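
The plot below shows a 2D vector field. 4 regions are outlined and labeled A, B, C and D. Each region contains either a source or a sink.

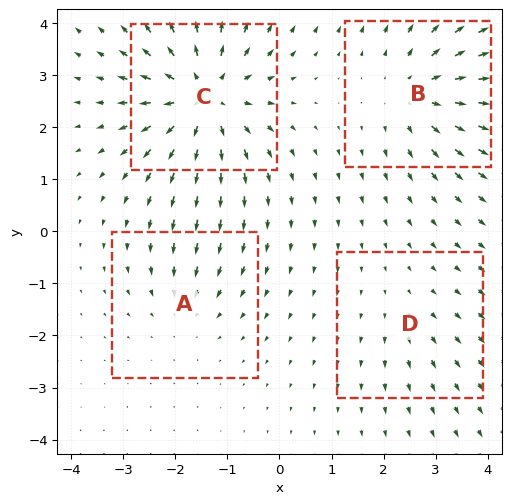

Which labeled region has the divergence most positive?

Divergence at each region's feature centre — A: about -3, B: about +5, C: about +7, D: about +2. Region C is most positive.

C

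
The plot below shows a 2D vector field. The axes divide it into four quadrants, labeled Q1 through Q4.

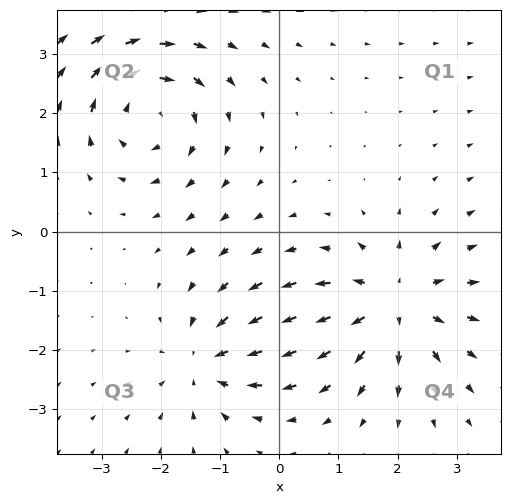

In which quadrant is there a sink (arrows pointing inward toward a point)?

Q3

The sink sits at approximately (-1.2, -2.2), which lies in quadrant Q3. The divergence there is about -5, negative as expected for a sink.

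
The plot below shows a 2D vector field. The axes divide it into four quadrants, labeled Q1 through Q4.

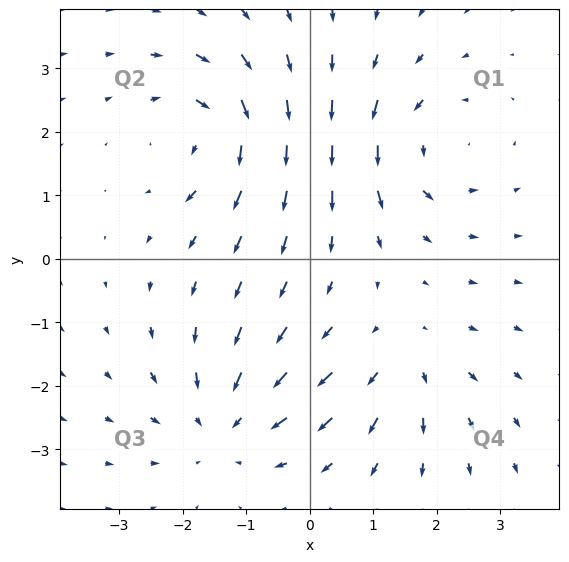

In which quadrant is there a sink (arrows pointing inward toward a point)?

The sink sits at approximately (-1.3, -2.6), which lies in quadrant Q3. The divergence there is about -4, negative as expected for a sink.

Q3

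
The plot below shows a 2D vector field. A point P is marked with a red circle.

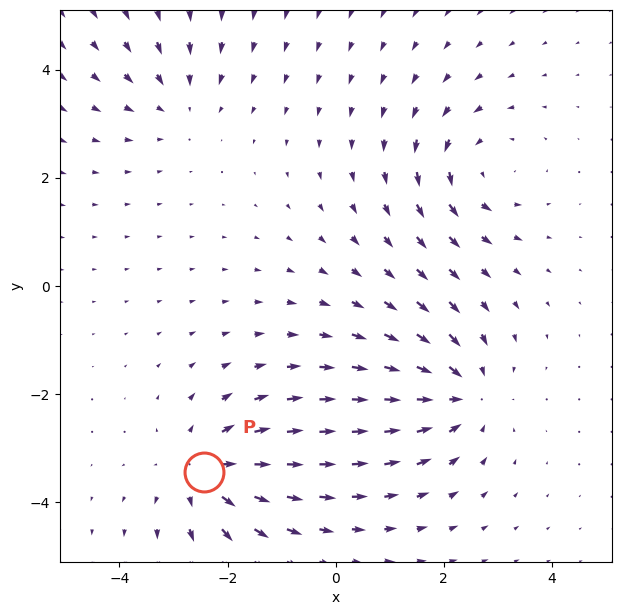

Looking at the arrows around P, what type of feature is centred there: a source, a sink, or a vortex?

At P (-2.4, -3.4) the arrows spread outward. Divergence about +4, curl ≈0 — positive divergence with near-zero curl is a source.

source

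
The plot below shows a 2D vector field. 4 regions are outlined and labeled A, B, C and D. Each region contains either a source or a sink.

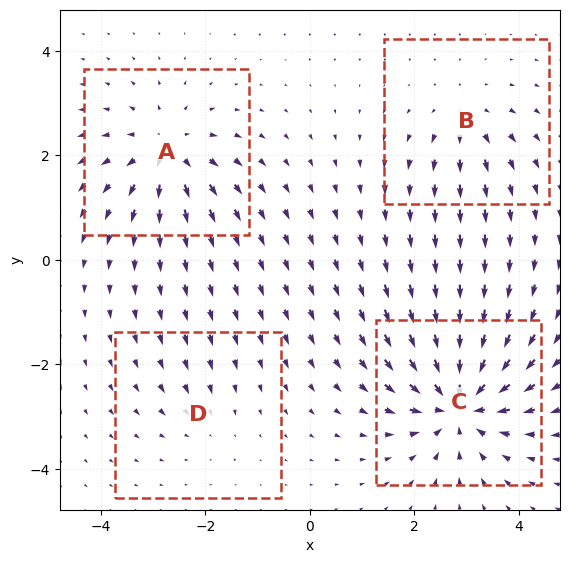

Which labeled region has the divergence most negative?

C

Divergence at each region's feature centre — A: about +6, B: about +4, C: about -9, D: about -2. Region C is most negative.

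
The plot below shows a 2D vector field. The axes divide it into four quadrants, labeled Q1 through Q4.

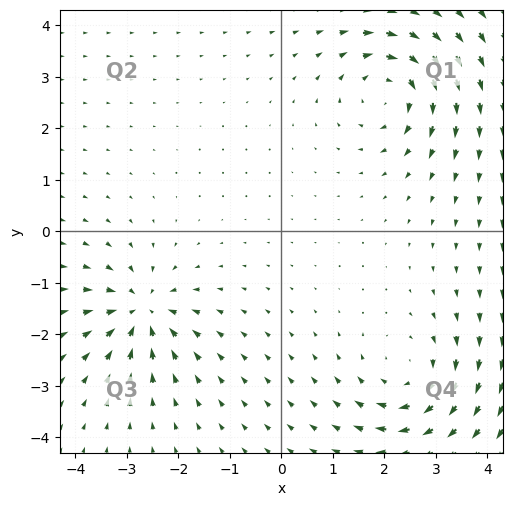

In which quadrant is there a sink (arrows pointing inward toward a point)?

Q3

The sink sits at approximately (-2.7, -1.6), which lies in quadrant Q3. The divergence there is about -7, negative as expected for a sink.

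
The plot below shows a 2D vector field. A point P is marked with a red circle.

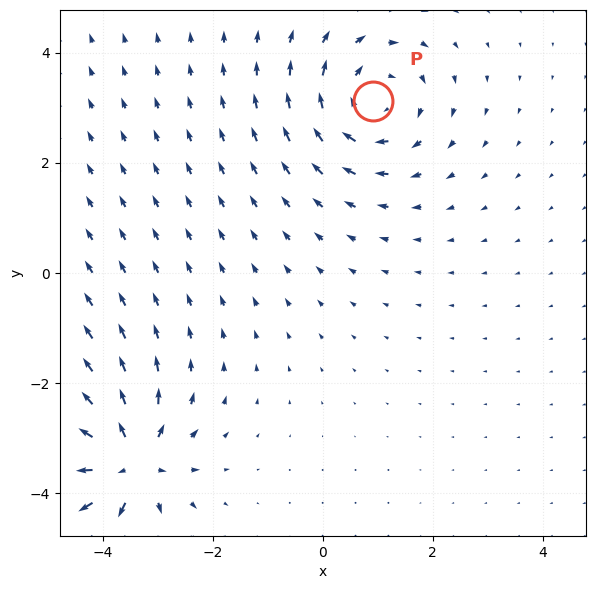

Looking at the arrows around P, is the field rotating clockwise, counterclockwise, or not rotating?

Near P at (0.9, 3.1) the arrows circulate clockwise. The curl (z-component) there is about -5; negative curl means clockwise rotation.

clockwise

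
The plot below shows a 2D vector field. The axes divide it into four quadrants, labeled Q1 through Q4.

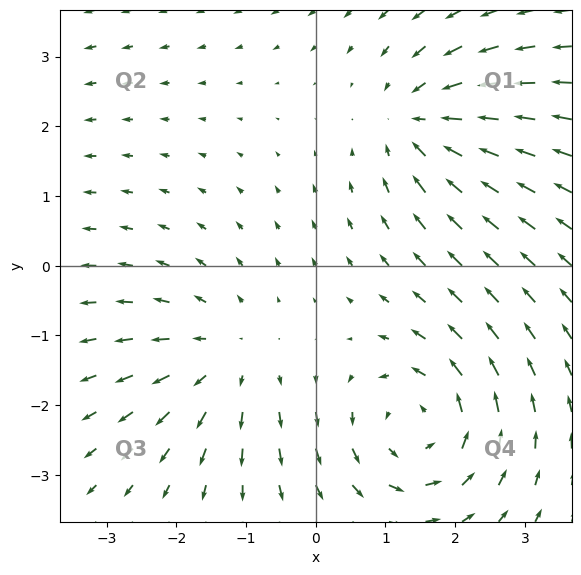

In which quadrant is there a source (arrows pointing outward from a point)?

Q3

The source sits at approximately (-1.3, -1.3), which lies in quadrant Q3. The divergence there is about +2, positive as expected for a source.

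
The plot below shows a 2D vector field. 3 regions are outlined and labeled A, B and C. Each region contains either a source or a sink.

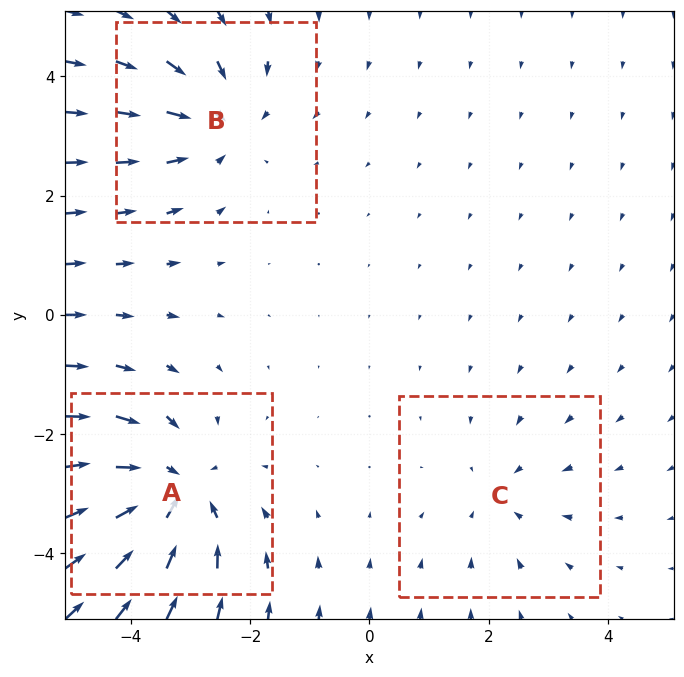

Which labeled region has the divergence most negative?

Divergence at each region's feature centre — A: about -4, B: about -3, C: about -2. Region A is most negative.

A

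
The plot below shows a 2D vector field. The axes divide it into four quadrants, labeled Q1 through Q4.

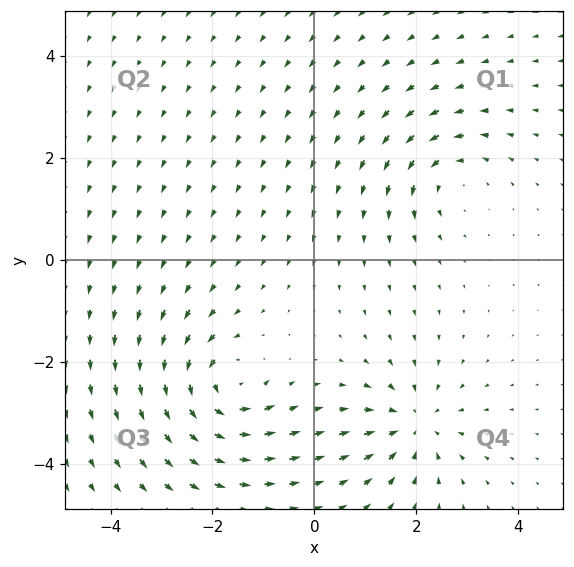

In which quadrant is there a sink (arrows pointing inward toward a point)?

Q4

The sink sits at approximately (2.0, -3.2), which lies in quadrant Q4. The divergence there is about -5, negative as expected for a sink.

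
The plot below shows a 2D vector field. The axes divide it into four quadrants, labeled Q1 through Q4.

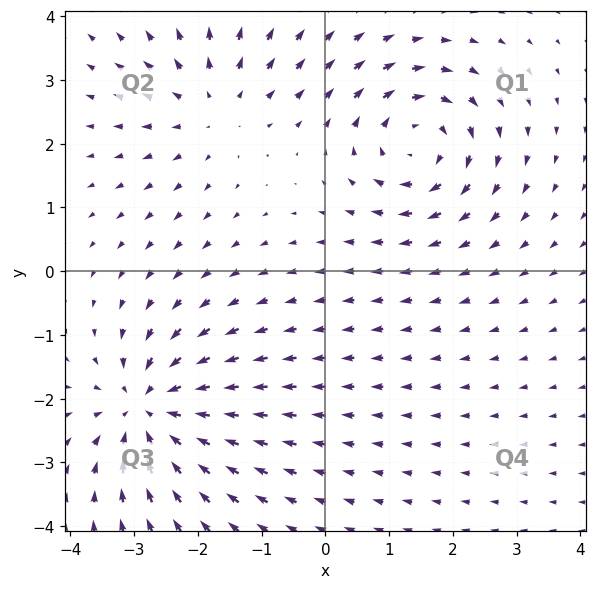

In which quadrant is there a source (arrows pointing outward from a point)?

The source sits at approximately (-1.7, 2.6), which lies in quadrant Q2. The divergence there is about +3, positive as expected for a source.

Q2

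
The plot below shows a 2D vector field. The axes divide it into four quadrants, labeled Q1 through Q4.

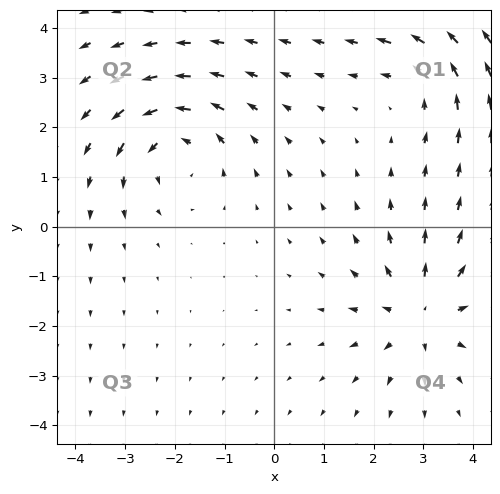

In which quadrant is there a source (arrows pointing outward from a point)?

The source sits at approximately (3.0, -1.8), which lies in quadrant Q4. The divergence there is about +4, positive as expected for a source.

Q4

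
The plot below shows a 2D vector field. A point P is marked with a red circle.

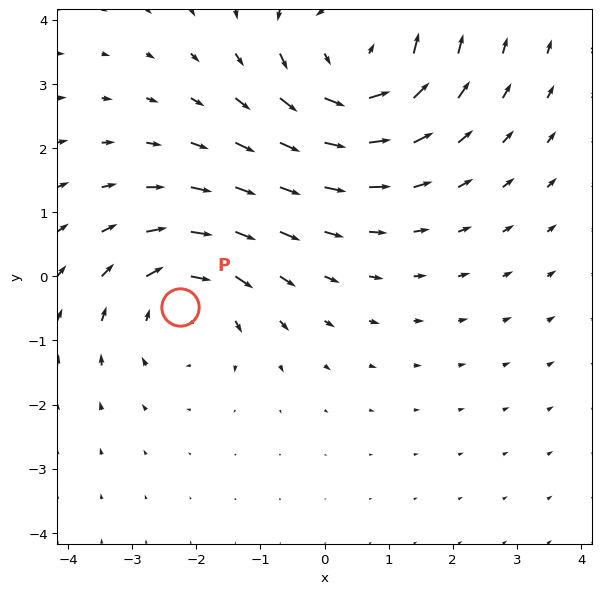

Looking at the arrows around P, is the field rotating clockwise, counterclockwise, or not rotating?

clockwise

Near P at (-2.3, -0.5) the arrows circulate clockwise. The curl (z-component) there is about -3; negative curl means clockwise rotation.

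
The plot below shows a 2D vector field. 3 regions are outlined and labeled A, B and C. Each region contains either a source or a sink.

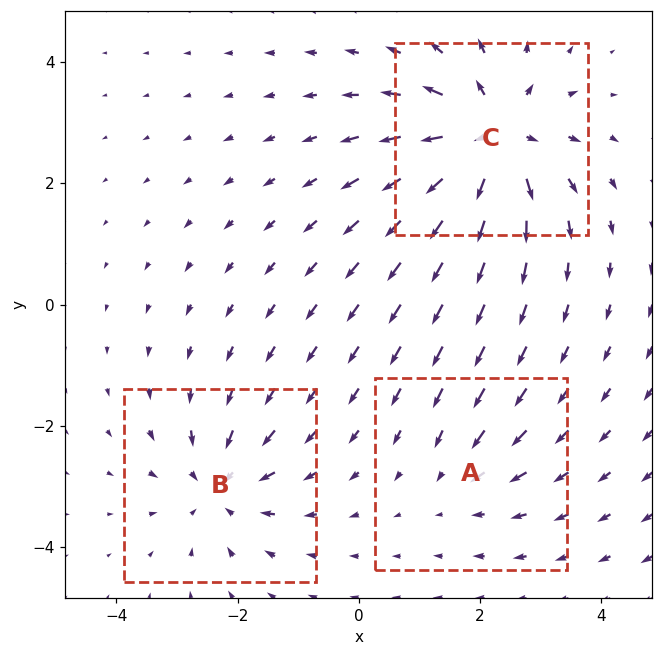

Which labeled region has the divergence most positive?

C

Divergence at each region's feature centre — A: about -2, B: about -4, C: about +6. Region C is most positive.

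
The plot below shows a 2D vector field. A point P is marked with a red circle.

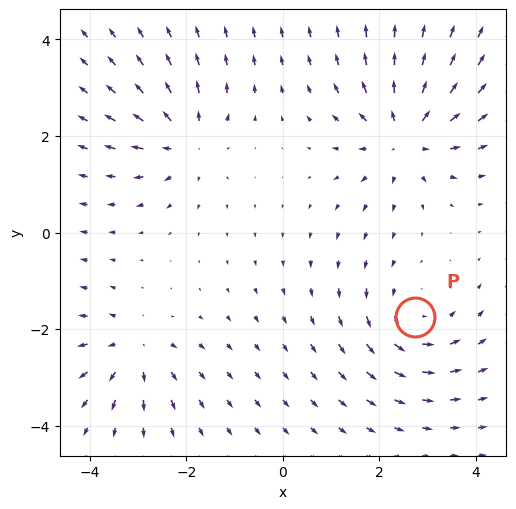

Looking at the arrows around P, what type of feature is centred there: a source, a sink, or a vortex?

vortex

At P (2.7, -1.8) the arrows circulate counterclockwise. Divergence ≈0, curl about +4 — near-zero divergence with nonzero curl is a vortex.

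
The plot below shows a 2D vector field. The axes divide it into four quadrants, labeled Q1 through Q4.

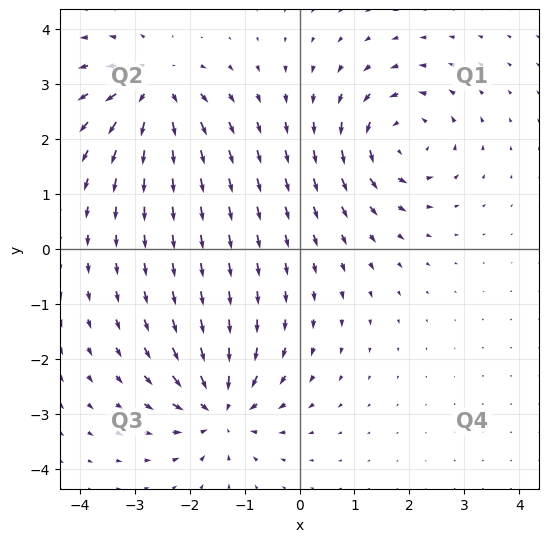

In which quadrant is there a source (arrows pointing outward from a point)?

The source sits at approximately (-2.6, 2.9), which lies in quadrant Q2. The divergence there is about +6, positive as expected for a source.

Q2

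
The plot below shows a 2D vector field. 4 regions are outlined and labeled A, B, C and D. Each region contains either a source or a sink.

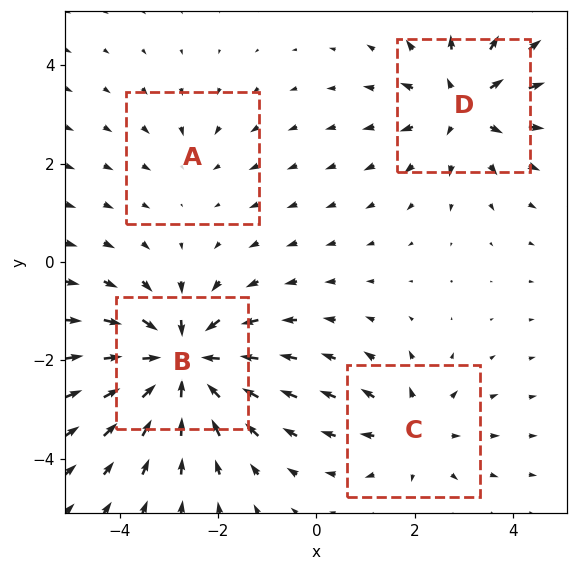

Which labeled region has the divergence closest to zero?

Divergence at each region's feature centre — A: about -2, B: about -7, C: about +3, D: about +5. Region A is closest to zero.

A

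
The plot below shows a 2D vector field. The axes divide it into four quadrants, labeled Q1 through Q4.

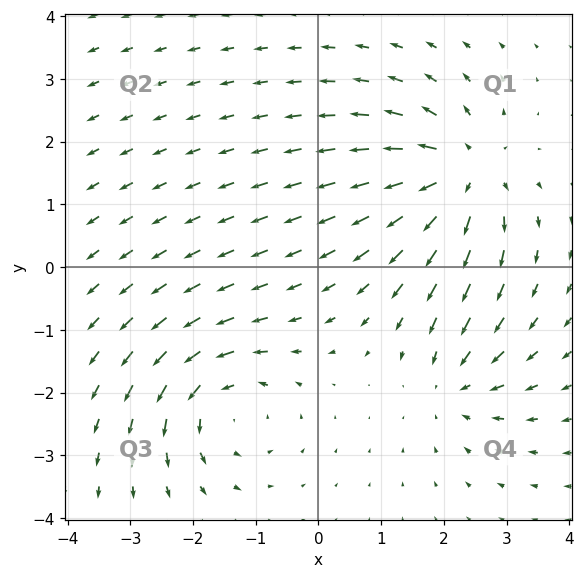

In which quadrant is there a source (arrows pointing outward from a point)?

Q1

The source sits at approximately (2.3, 1.5), which lies in quadrant Q1. The divergence there is about +5, positive as expected for a source.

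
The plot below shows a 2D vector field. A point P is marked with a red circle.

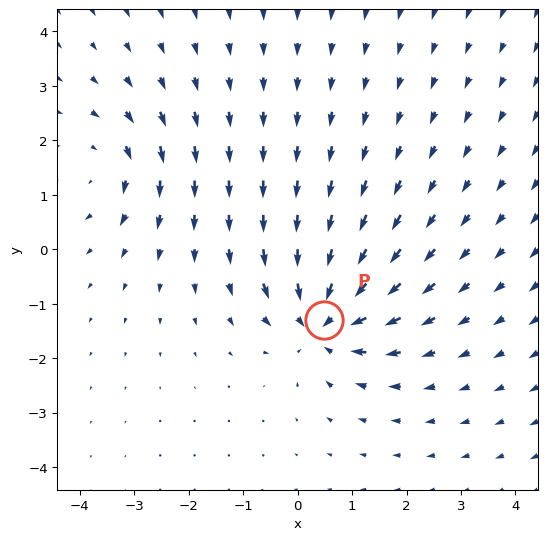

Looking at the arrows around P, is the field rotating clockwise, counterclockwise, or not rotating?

not rotating

Near P at (0.5, -1.3) the arrows show no circulation. The curl there is ≈0.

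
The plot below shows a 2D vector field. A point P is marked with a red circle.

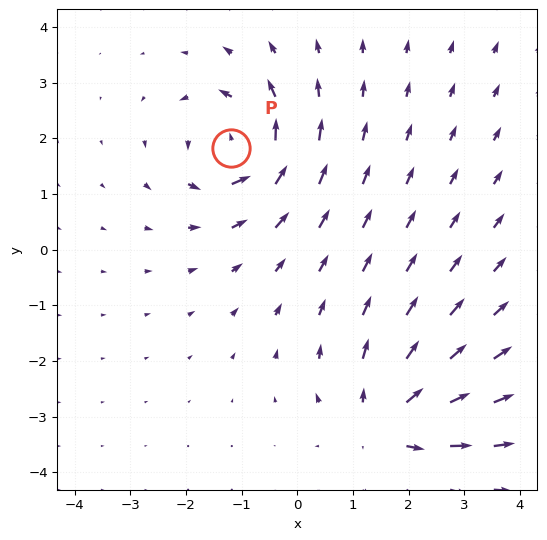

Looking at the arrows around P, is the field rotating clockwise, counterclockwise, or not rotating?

Near P at (-1.2, 1.8) the arrows circulate counterclockwise. The curl (z-component) there is about +6; positive curl means counterclockwise rotation.

counterclockwise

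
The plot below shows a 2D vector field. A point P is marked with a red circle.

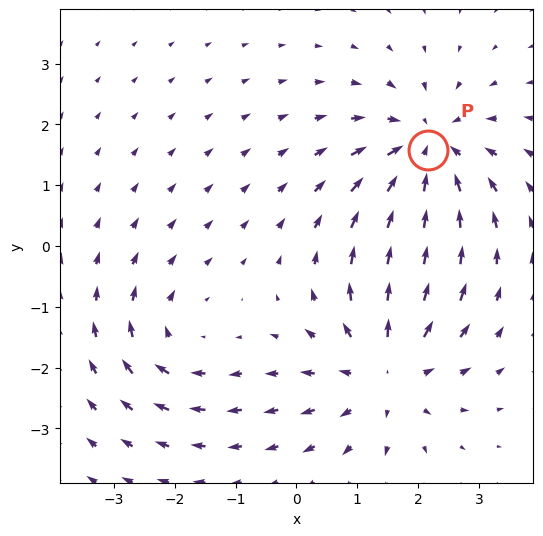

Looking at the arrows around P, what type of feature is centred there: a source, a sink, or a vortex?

sink

At P (2.2, 1.6) the arrows converge inward. Divergence about -5, curl ≈0 — negative divergence with near-zero curl is a sink.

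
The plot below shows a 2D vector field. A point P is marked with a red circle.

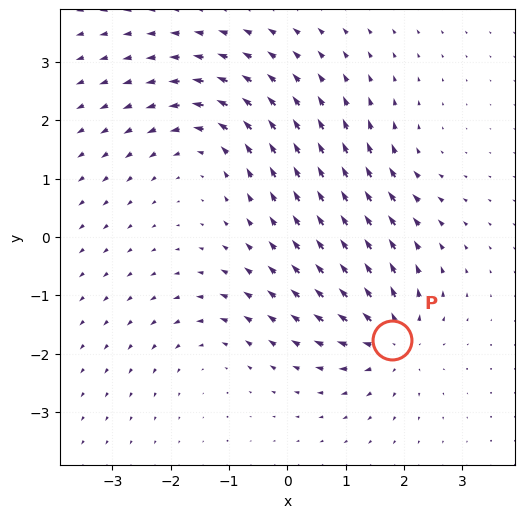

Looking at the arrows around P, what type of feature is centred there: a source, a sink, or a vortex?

source

At P (1.8, -1.8) the arrows spread outward. Divergence about +6, curl ≈0 — positive divergence with near-zero curl is a source.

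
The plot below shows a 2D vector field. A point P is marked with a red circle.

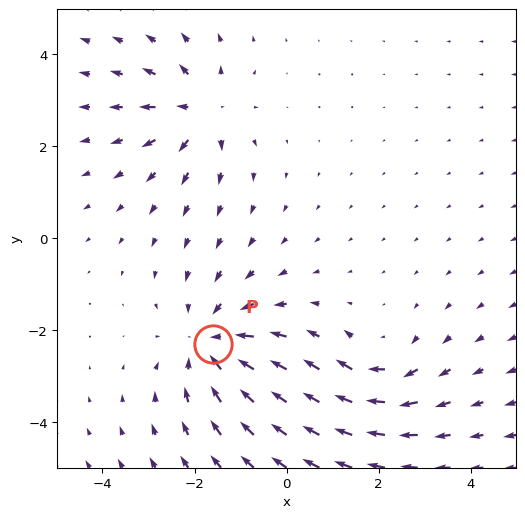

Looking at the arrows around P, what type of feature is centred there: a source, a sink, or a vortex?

sink

At P (-1.6, -2.3) the arrows converge inward. Divergence about -3, curl ≈0 — negative divergence with near-zero curl is a sink.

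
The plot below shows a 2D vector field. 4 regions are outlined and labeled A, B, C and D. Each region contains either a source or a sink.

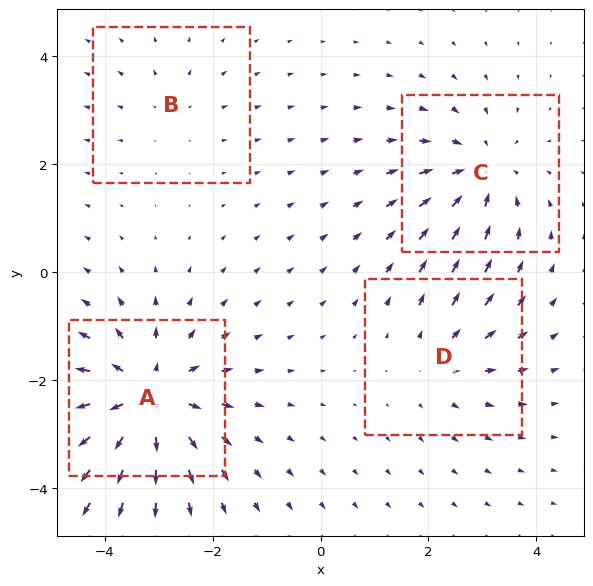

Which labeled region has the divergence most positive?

A

Divergence at each region's feature centre — A: about +6, B: about +2, C: about -4, D: about +3. Region A is most positive.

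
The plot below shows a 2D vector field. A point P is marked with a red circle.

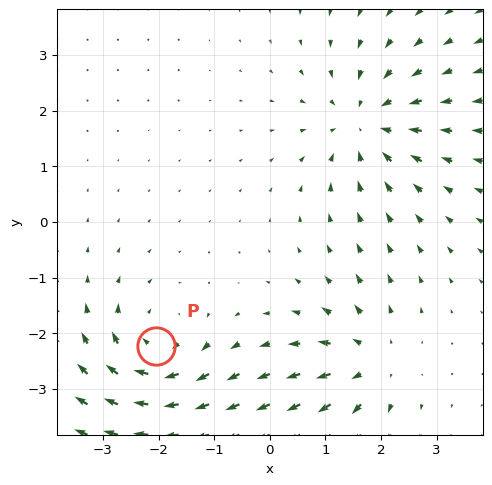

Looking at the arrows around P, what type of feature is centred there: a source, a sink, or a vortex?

At P (-2.0, -2.2) the arrows circulate clockwise. Divergence ≈0, curl about -4 — near-zero divergence with nonzero curl is a vortex.

vortex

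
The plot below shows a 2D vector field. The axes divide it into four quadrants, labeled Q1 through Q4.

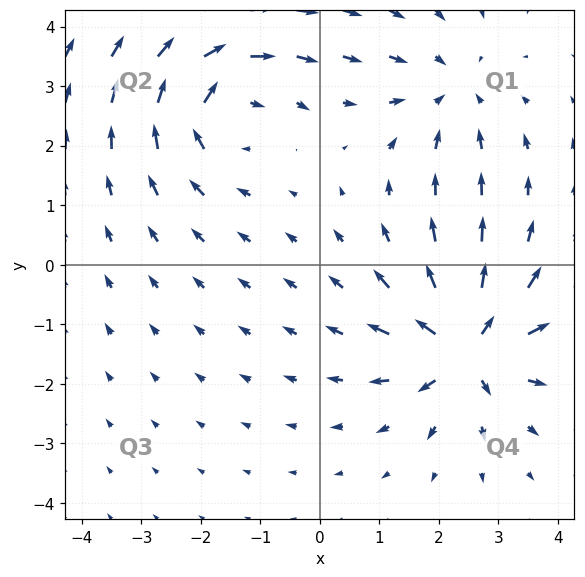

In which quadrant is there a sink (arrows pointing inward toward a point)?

The sink sits at approximately (2.2, 2.9), which lies in quadrant Q1. The divergence there is about -2, negative as expected for a sink.

Q1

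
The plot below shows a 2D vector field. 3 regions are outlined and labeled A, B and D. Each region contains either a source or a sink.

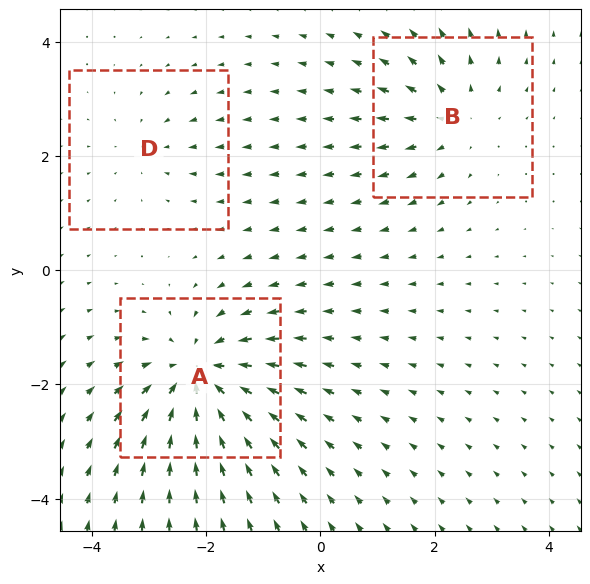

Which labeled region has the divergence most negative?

Divergence at each region's feature centre — A: about -5, B: about +3, D: about -2. Region A is most negative.

A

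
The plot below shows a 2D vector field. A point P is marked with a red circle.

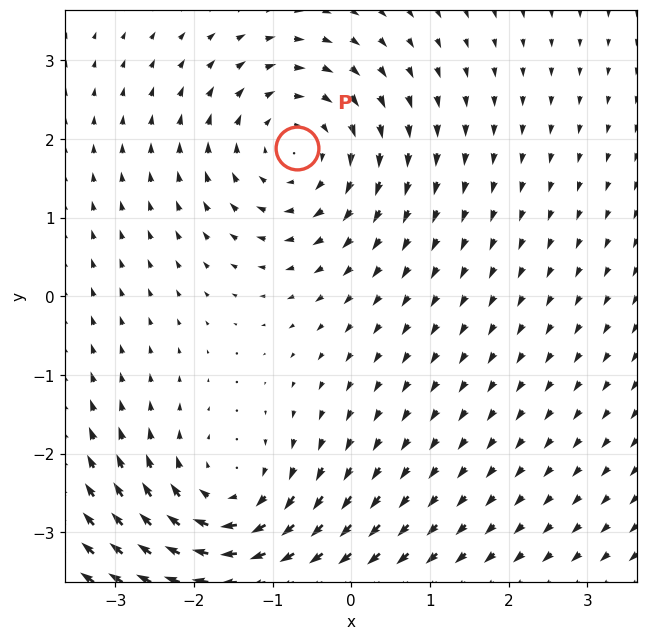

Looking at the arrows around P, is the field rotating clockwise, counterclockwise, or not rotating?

Near P at (-0.7, 1.9) the arrows circulate clockwise. The curl (z-component) there is about -4; negative curl means clockwise rotation.

clockwise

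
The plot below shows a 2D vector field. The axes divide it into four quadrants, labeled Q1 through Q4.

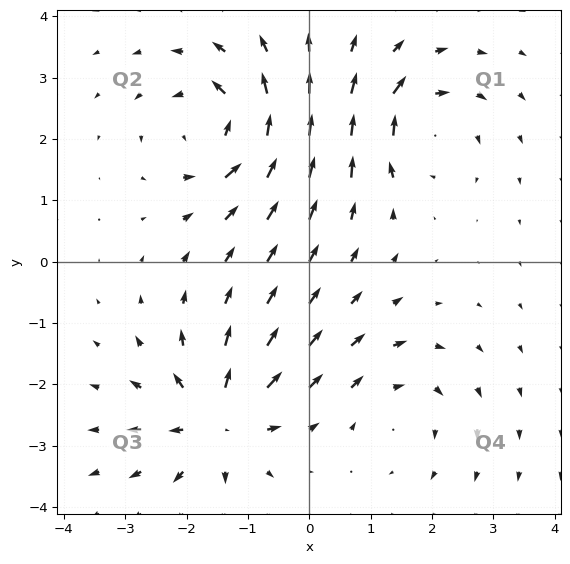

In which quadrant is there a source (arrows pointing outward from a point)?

Q3

The source sits at approximately (-1.5, -2.6), which lies in quadrant Q3. The divergence there is about +5, positive as expected for a source.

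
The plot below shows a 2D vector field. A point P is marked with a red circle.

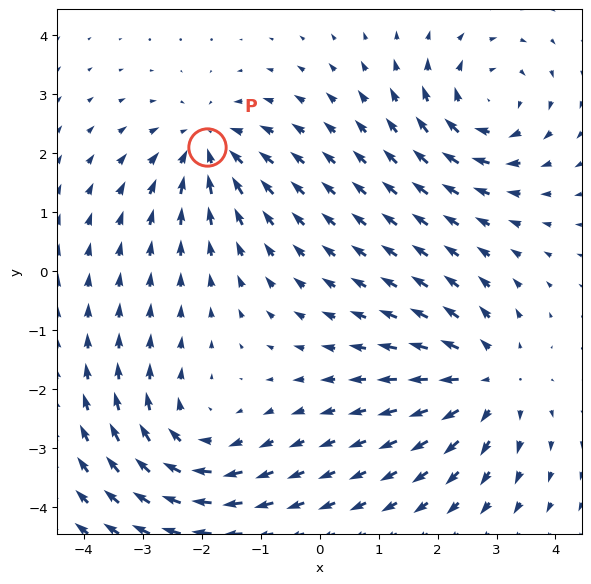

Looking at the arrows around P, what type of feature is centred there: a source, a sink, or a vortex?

sink

At P (-1.9, 2.1) the arrows converge inward. Divergence about -3, curl ≈0 — negative divergence with near-zero curl is a sink.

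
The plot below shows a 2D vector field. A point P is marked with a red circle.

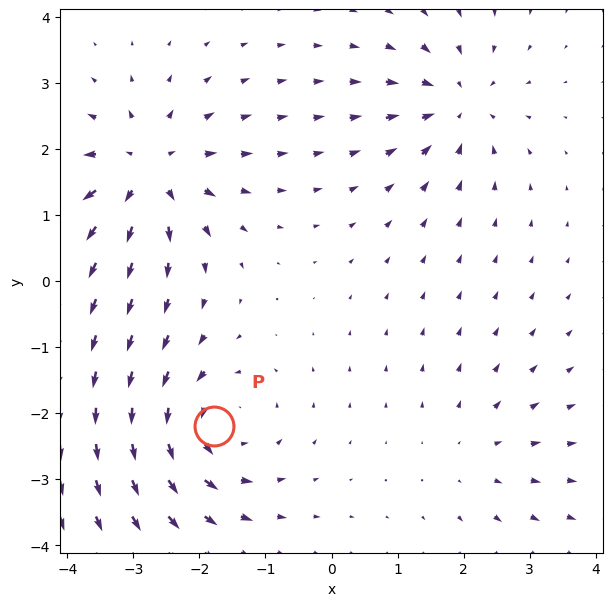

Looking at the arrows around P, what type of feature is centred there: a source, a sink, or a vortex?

vortex

At P (-1.8, -2.2) the arrows circulate counterclockwise. Divergence ≈0, curl about +5 — near-zero divergence with nonzero curl is a vortex.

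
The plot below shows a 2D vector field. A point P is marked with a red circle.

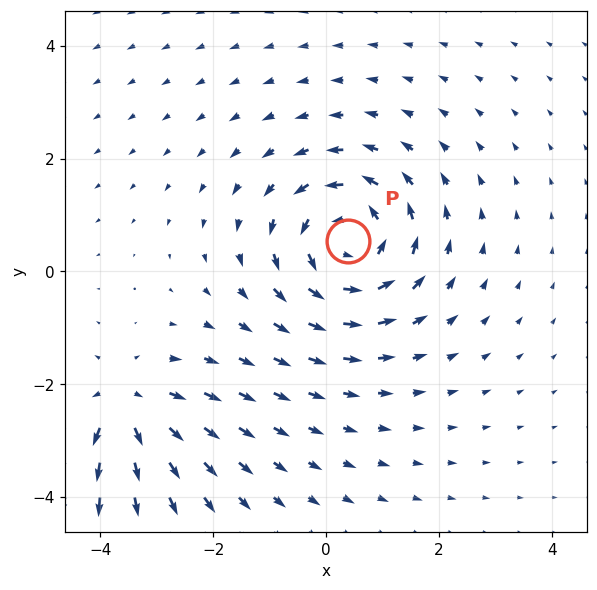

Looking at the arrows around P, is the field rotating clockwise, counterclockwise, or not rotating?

counterclockwise

Near P at (0.4, 0.5) the arrows circulate counterclockwise. The curl (z-component) there is about +4; positive curl means counterclockwise rotation.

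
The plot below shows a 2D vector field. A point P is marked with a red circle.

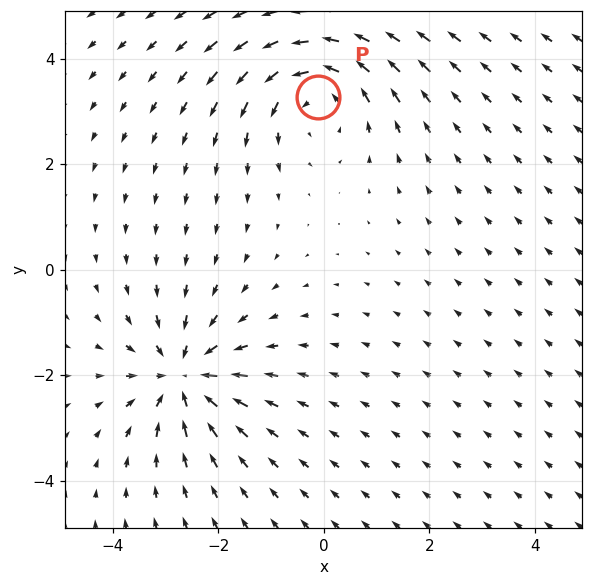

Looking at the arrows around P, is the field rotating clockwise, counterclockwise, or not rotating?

counterclockwise

Near P at (-0.1, 3.3) the arrows circulate counterclockwise. The curl (z-component) there is about +4; positive curl means counterclockwise rotation.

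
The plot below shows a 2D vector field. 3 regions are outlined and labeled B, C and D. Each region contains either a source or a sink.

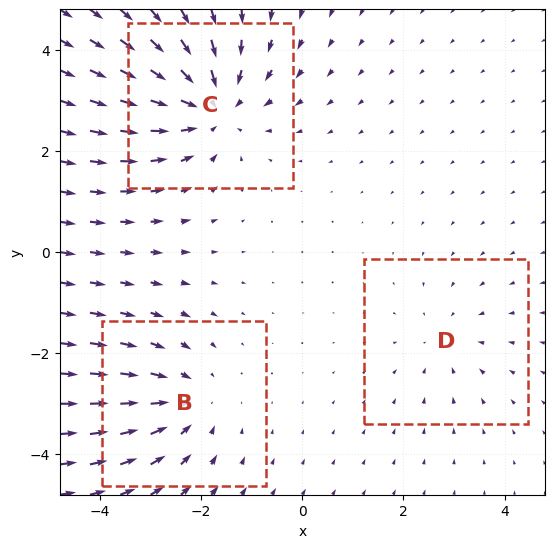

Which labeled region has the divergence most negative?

Divergence at each region's feature centre — B: about -3, C: about -4, D: about -2. Region C is most negative.

C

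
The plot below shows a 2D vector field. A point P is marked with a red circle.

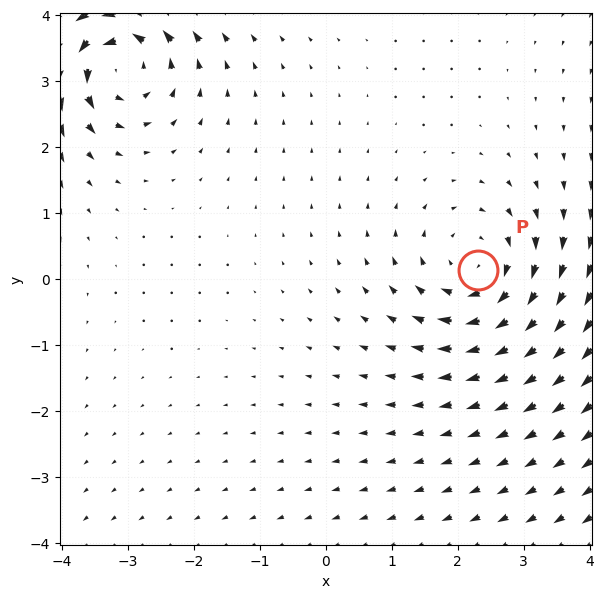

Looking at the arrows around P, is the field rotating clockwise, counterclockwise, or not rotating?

Near P at (2.3, 0.1) the arrows circulate clockwise. The curl (z-component) there is about -3; negative curl means clockwise rotation.

clockwise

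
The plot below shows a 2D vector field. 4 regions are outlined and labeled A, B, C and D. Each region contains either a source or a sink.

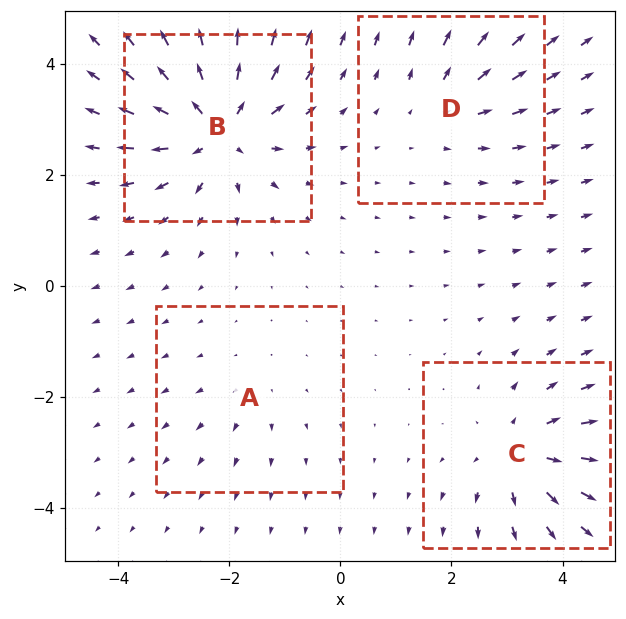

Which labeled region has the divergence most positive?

Divergence at each region's feature centre — A: about +2, B: about +7, C: about +5, D: about +3. Region B is most positive.

B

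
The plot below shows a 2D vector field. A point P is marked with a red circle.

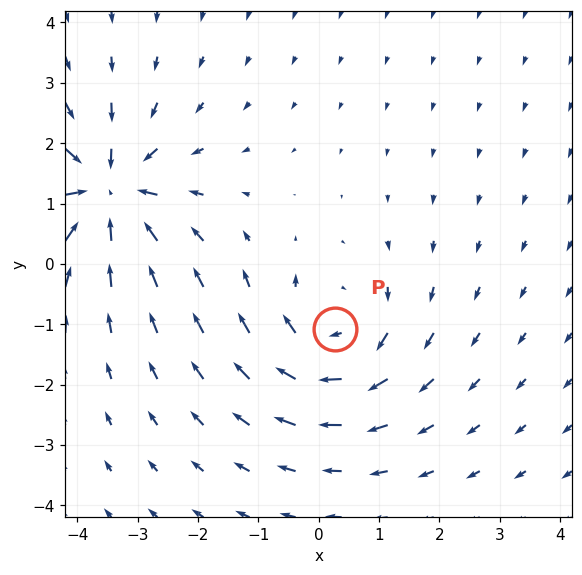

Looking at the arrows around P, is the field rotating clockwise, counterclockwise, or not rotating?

clockwise

Near P at (0.3, -1.1) the arrows circulate clockwise. The curl (z-component) there is about -4; negative curl means clockwise rotation.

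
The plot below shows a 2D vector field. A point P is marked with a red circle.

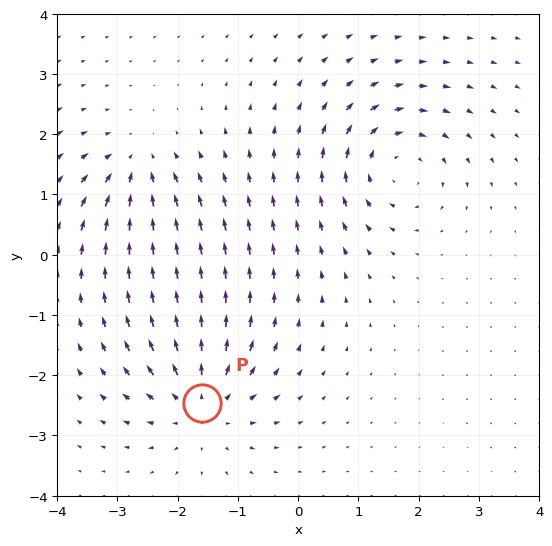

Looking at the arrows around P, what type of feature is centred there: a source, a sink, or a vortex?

source

At P (-1.6, -2.5) the arrows spread outward. Divergence about +5, curl ≈0 — positive divergence with near-zero curl is a source.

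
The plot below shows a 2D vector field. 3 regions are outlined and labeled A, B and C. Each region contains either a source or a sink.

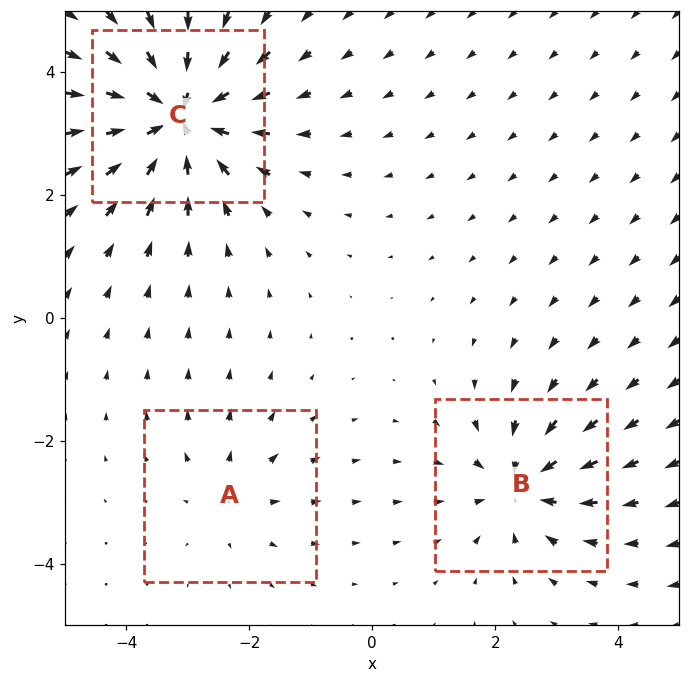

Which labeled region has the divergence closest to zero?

A

Divergence at each region's feature centre — A: about +2, B: about -4, C: about -6. Region A is closest to zero.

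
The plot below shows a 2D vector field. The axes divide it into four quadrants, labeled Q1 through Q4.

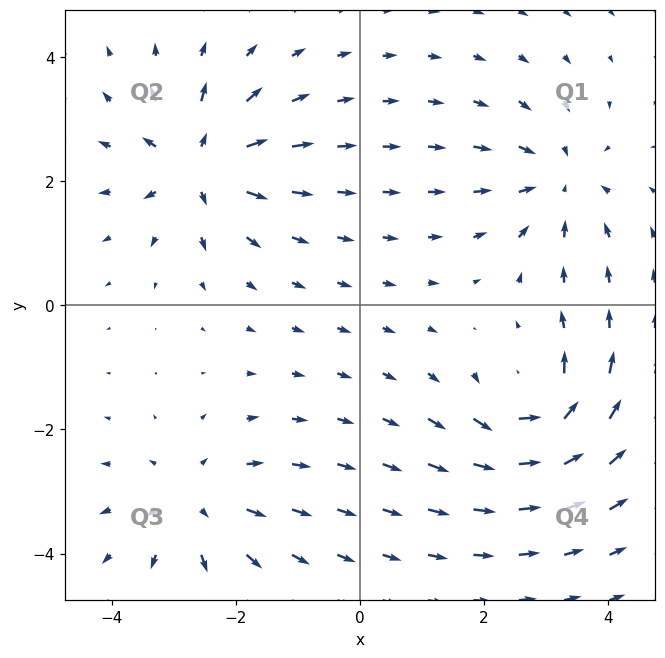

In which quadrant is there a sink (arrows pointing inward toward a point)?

The sink sits at approximately (3.2, 2.0), which lies in quadrant Q1. The divergence there is about -4, negative as expected for a sink.

Q1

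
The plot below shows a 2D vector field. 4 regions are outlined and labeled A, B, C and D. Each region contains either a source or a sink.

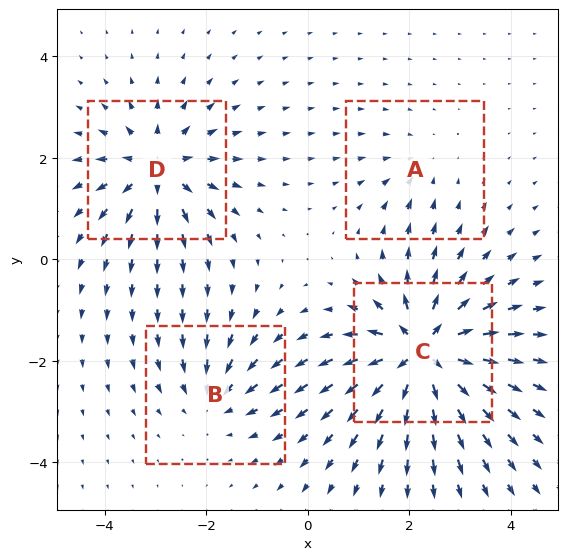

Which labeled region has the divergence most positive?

C

Divergence at each region's feature centre — A: about -2, B: about -4, C: about +9, D: about +6. Region C is most positive.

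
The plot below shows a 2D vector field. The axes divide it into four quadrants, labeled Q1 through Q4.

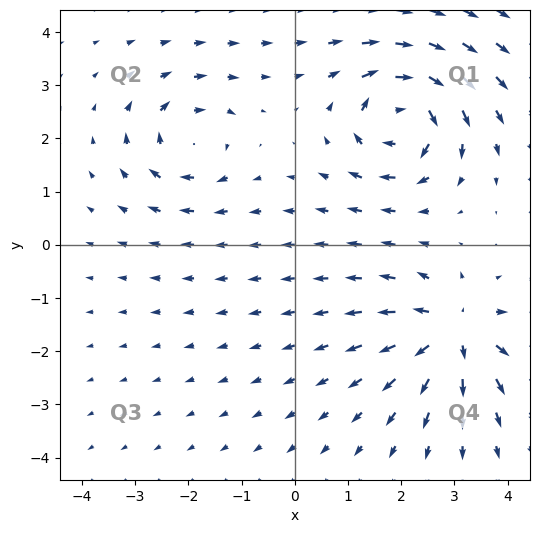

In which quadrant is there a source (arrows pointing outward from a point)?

The source sits at approximately (3.0, -1.6), which lies in quadrant Q4. The divergence there is about +5, positive as expected for a source.

Q4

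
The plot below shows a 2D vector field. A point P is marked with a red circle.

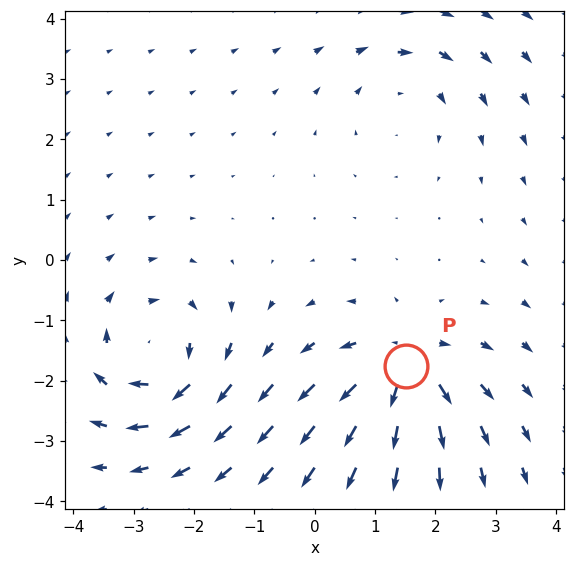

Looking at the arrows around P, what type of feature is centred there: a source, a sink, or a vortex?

At P (1.5, -1.8) the arrows spread outward. Divergence about +5, curl ≈0 — positive divergence with near-zero curl is a source.

source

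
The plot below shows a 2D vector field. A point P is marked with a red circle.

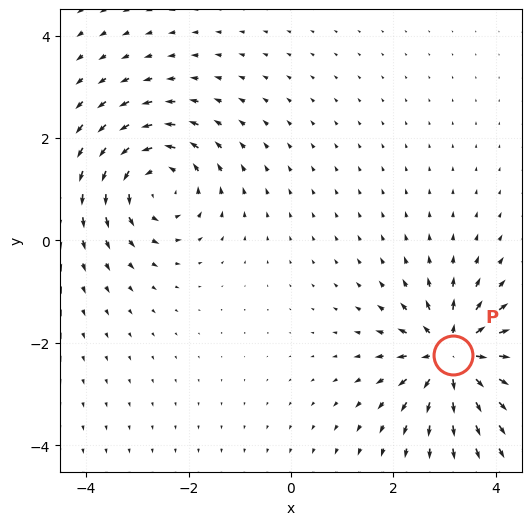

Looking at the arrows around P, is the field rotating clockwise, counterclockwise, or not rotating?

Near P at (3.2, -2.2) the arrows show no circulation. The curl there is ≈0.

not rotating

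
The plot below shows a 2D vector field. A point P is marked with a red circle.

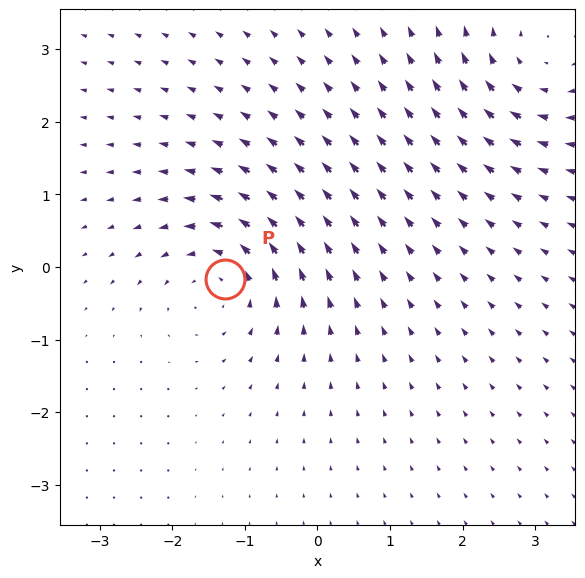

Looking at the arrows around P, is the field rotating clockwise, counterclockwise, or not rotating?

Near P at (-1.3, -0.2) the arrows circulate counterclockwise. The curl (z-component) there is about +5; positive curl means counterclockwise rotation.

counterclockwise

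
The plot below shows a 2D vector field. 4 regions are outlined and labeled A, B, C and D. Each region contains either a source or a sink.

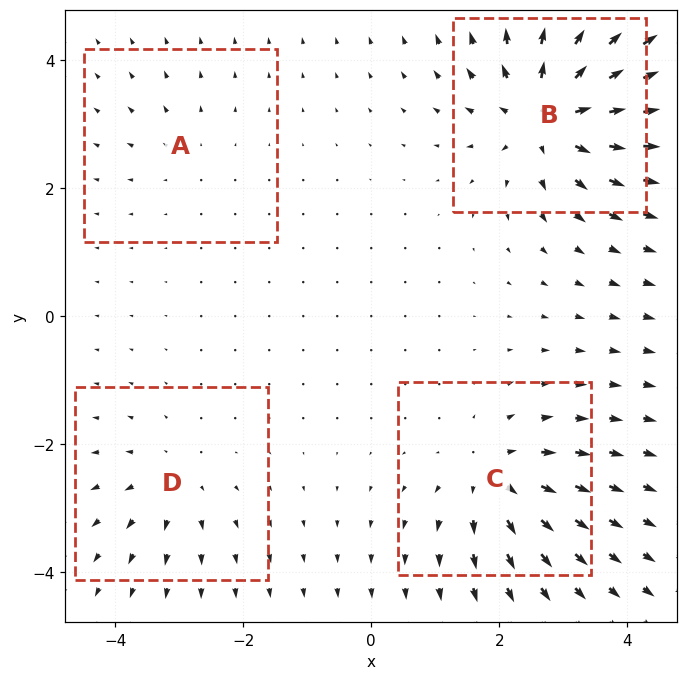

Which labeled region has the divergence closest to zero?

A

Divergence at each region's feature centre — A: about +2, B: about +8, C: about +6, D: about +4. Region A is closest to zero.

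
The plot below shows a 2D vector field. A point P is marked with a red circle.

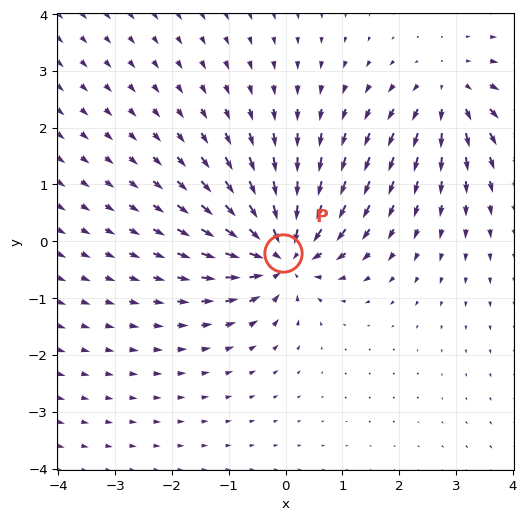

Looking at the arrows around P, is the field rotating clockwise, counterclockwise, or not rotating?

not rotating

Near P at (-0.0, -0.2) the arrows show no circulation. The curl there is ≈0.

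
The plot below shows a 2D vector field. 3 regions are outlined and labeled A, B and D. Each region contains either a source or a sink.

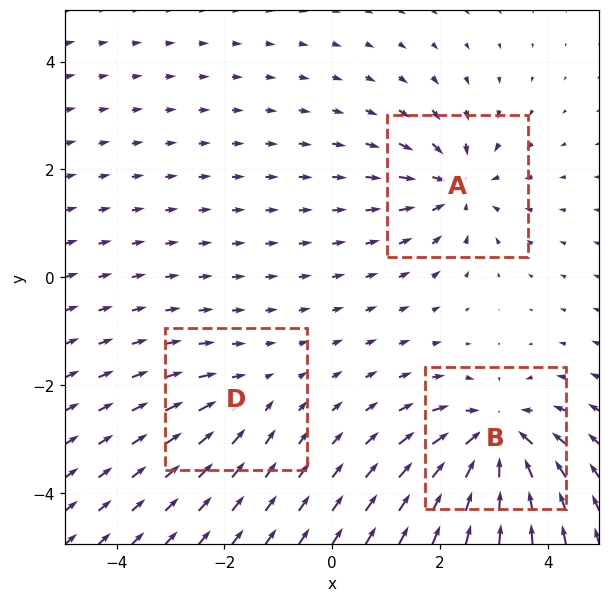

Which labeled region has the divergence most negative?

Divergence at each region's feature centre — A: about -4, B: about -5, D: about -2. Region B is most negative.

B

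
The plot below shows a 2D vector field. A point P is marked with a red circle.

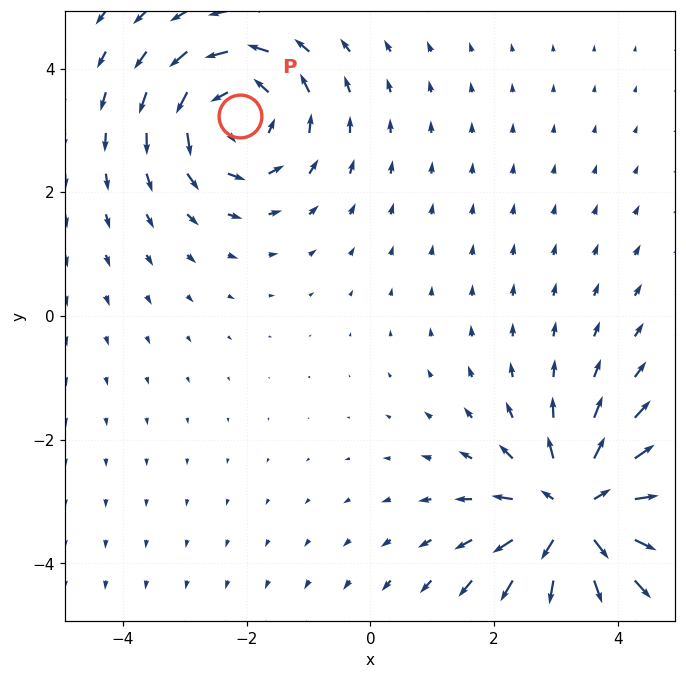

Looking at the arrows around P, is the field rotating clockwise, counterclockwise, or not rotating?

Near P at (-2.1, 3.2) the arrows circulate counterclockwise. The curl (z-component) there is about +4; positive curl means counterclockwise rotation.

counterclockwise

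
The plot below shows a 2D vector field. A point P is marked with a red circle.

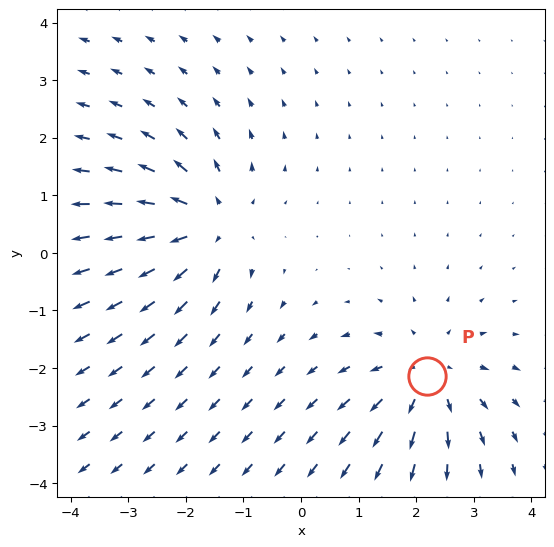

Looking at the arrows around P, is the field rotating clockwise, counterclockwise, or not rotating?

not rotating

Near P at (2.2, -2.1) the arrows show no circulation. The curl there is ≈0.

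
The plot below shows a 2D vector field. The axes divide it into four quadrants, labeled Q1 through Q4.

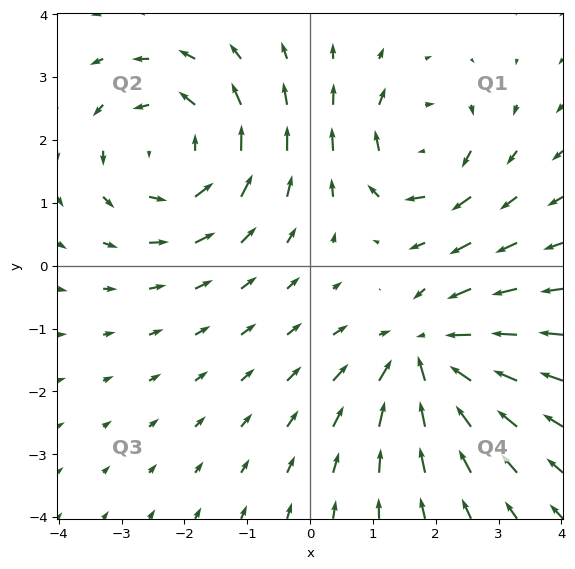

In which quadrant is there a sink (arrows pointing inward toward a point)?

Q4

The sink sits at approximately (1.8, -1.4), which lies in quadrant Q4. The divergence there is about -4, negative as expected for a sink.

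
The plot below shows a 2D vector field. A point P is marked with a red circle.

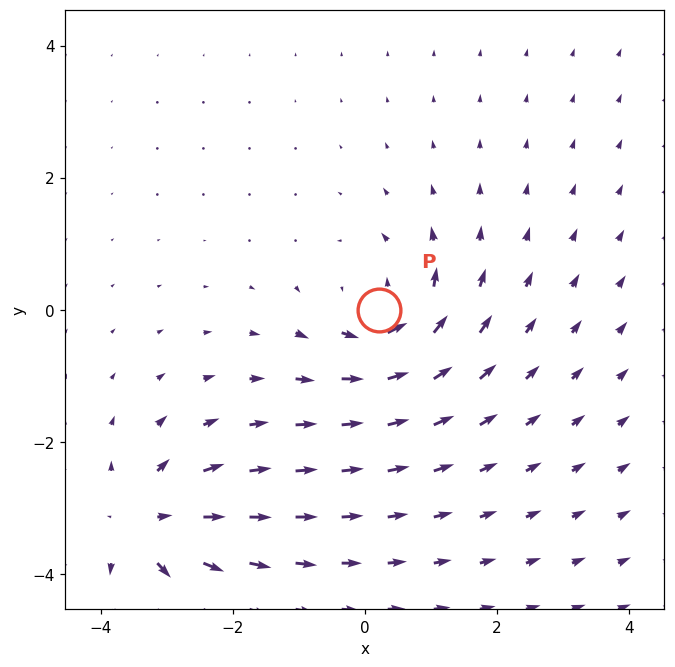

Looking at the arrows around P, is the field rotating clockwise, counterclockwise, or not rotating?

counterclockwise

Near P at (0.2, 0.0) the arrows circulate counterclockwise. The curl (z-component) there is about +5; positive curl means counterclockwise rotation.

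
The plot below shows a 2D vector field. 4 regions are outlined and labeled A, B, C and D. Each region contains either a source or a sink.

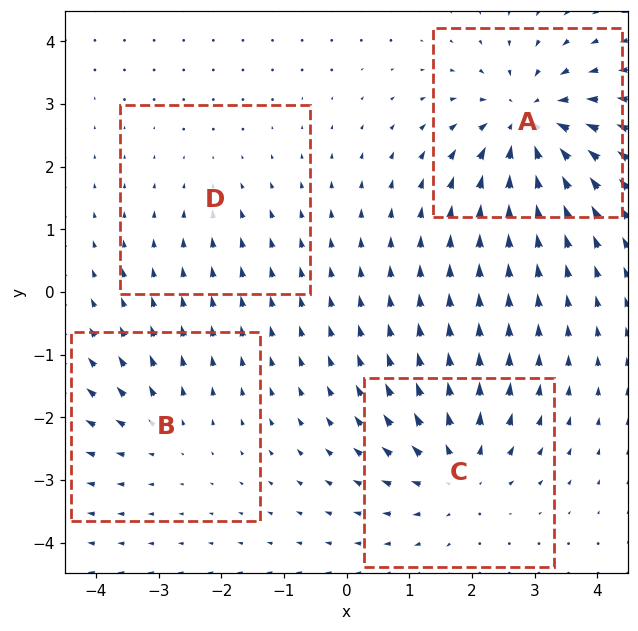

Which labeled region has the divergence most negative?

A

Divergence at each region's feature centre — A: about -7, B: about +3, C: about +6, D: about -2. Region A is most negative.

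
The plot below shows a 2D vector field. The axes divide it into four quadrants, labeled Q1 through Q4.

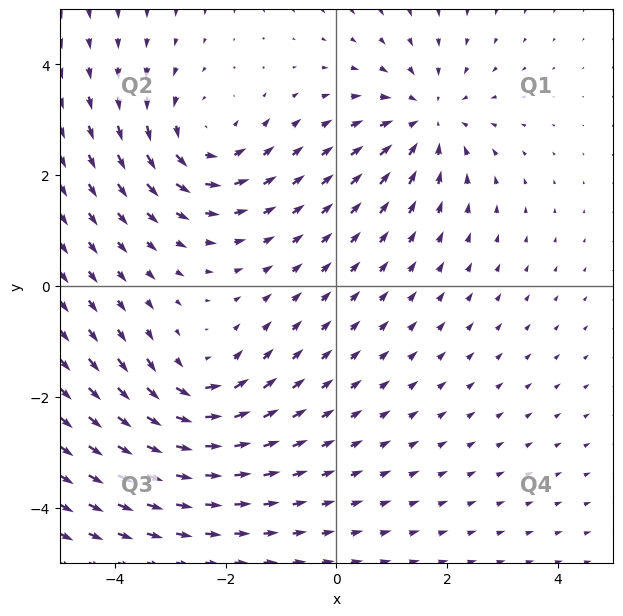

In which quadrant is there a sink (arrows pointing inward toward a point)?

The sink sits at approximately (1.6, 3.0), which lies in quadrant Q1. The divergence there is about -3, negative as expected for a sink.

Q1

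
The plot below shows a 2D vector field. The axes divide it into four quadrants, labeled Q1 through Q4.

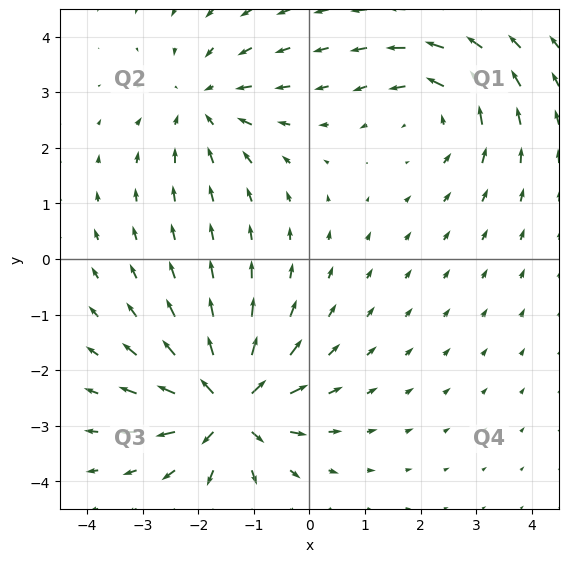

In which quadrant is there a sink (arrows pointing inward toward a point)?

The sink sits at approximately (-1.9, 2.8), which lies in quadrant Q2. The divergence there is about -3, negative as expected for a sink.

Q2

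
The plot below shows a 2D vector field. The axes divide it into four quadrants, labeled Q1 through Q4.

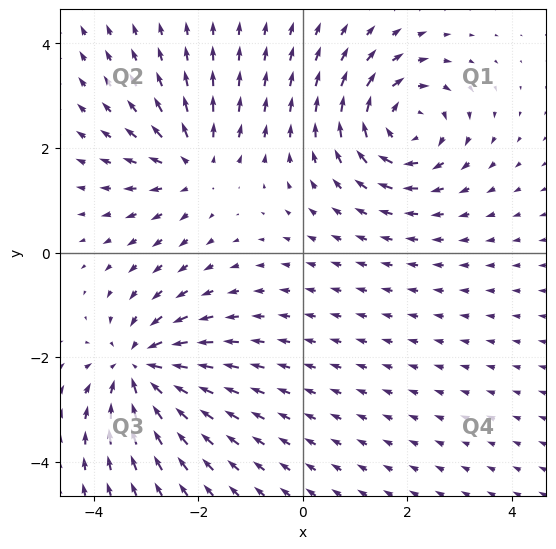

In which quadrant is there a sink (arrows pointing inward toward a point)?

Q3

The sink sits at approximately (-3.1, -2.2), which lies in quadrant Q3. The divergence there is about -5, negative as expected for a sink.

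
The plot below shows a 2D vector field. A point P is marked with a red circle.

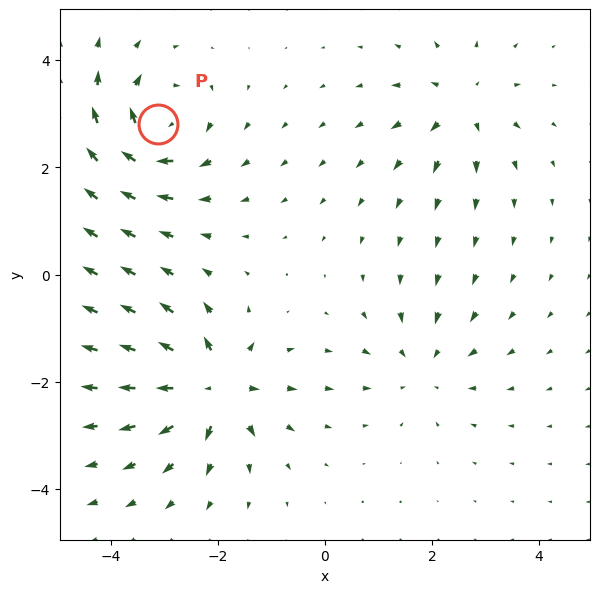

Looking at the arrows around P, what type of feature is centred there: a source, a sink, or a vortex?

At P (-3.1, 2.8) the arrows circulate clockwise. Divergence ≈0, curl about -6 — near-zero divergence with nonzero curl is a vortex.

vortex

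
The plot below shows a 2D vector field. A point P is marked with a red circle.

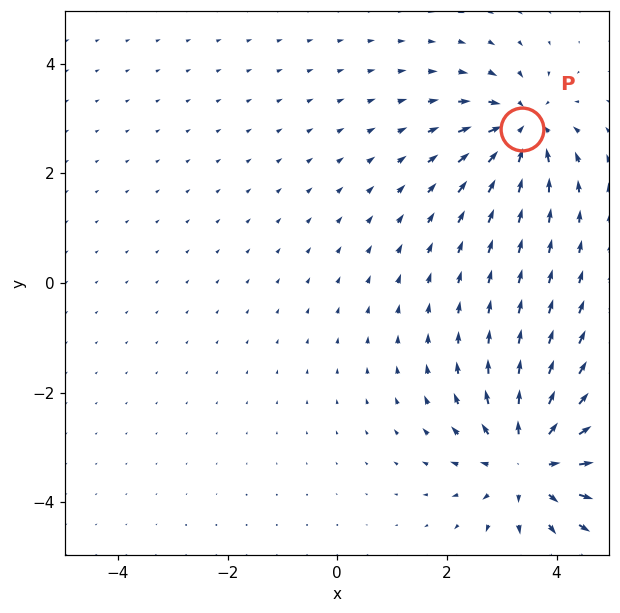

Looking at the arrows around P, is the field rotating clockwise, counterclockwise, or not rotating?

Near P at (3.4, 2.8) the arrows show no circulation. The curl there is ≈0.

not rotating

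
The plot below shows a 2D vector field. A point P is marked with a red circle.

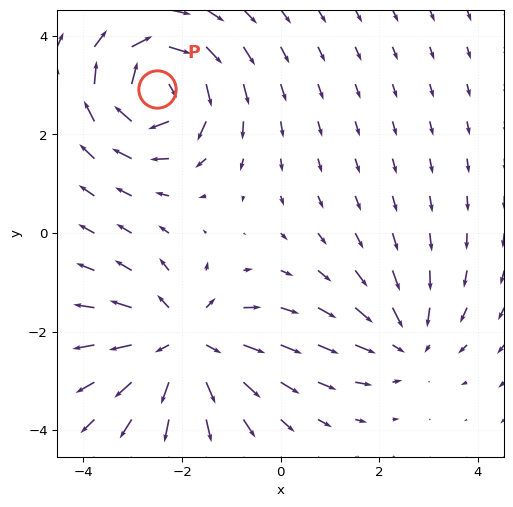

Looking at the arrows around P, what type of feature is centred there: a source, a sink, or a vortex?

At P (-2.5, 2.9) the arrows circulate clockwise. Divergence ≈0, curl about -6 — near-zero divergence with nonzero curl is a vortex.

vortex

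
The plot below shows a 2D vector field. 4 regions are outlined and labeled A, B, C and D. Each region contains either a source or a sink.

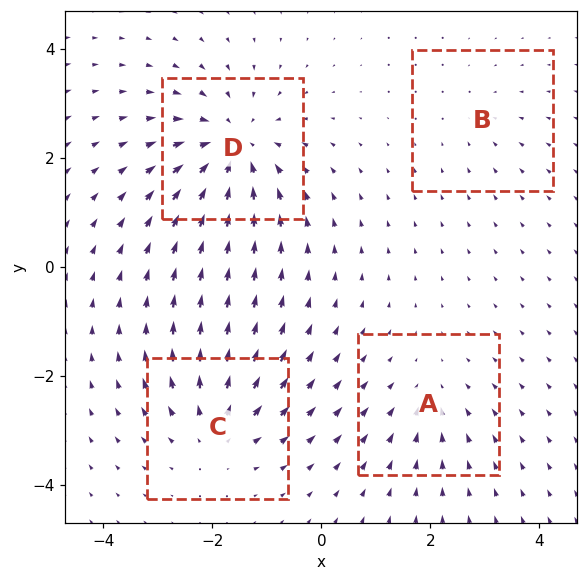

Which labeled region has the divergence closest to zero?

Divergence at each region's feature centre — A: about -3, B: about -2, C: about +5, D: about -7. Region B is closest to zero.

B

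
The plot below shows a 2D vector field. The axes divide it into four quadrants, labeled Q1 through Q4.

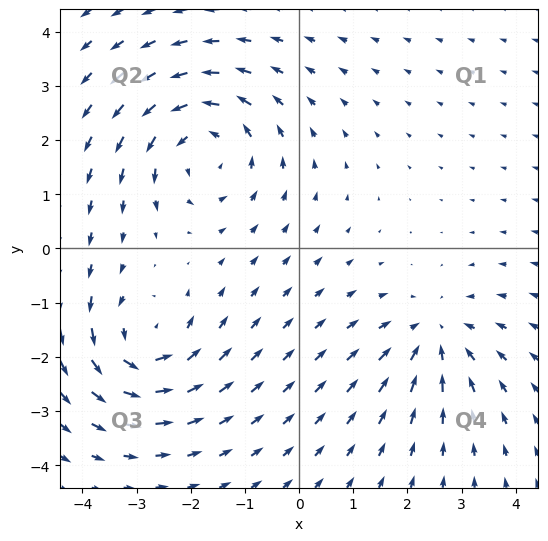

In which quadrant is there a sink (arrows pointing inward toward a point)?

Q4

The sink sits at approximately (2.5, -1.6), which lies in quadrant Q4. The divergence there is about -4, negative as expected for a sink.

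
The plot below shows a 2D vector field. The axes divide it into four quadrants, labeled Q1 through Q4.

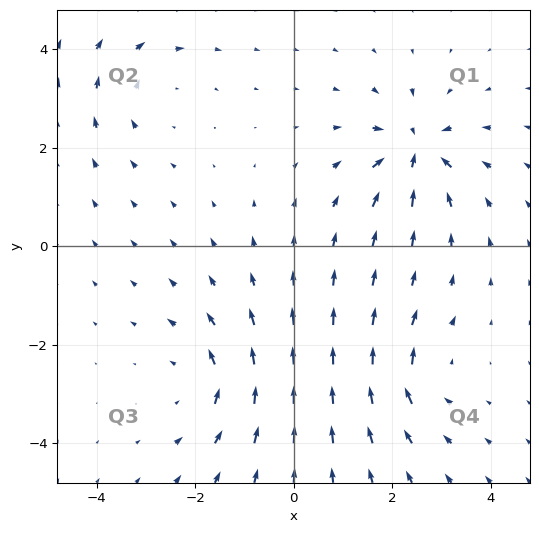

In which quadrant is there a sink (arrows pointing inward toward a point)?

The sink sits at approximately (2.5, 1.9), which lies in quadrant Q1. The divergence there is about -6, negative as expected for a sink.

Q1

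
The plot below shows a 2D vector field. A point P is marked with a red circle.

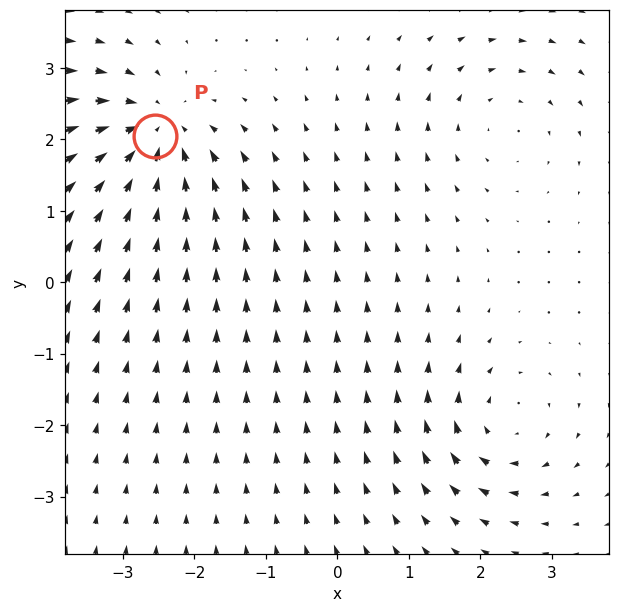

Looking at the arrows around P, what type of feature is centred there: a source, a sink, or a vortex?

sink

At P (-2.6, 2.0) the arrows converge inward. Divergence about -6, curl ≈0 — negative divergence with near-zero curl is a sink.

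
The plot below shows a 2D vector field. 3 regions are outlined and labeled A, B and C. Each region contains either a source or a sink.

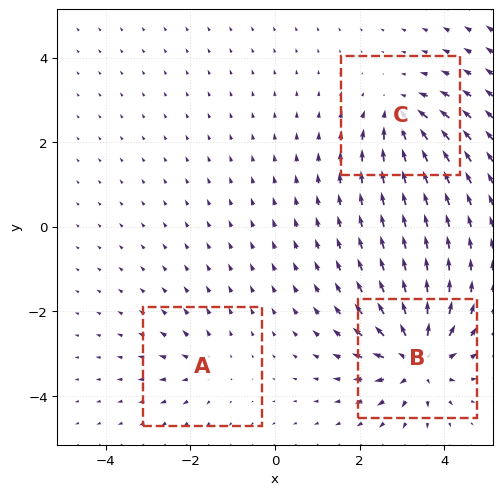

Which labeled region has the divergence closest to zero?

Divergence at each region's feature centre — A: about +3, B: about +6, C: about -4. Region A is closest to zero.

A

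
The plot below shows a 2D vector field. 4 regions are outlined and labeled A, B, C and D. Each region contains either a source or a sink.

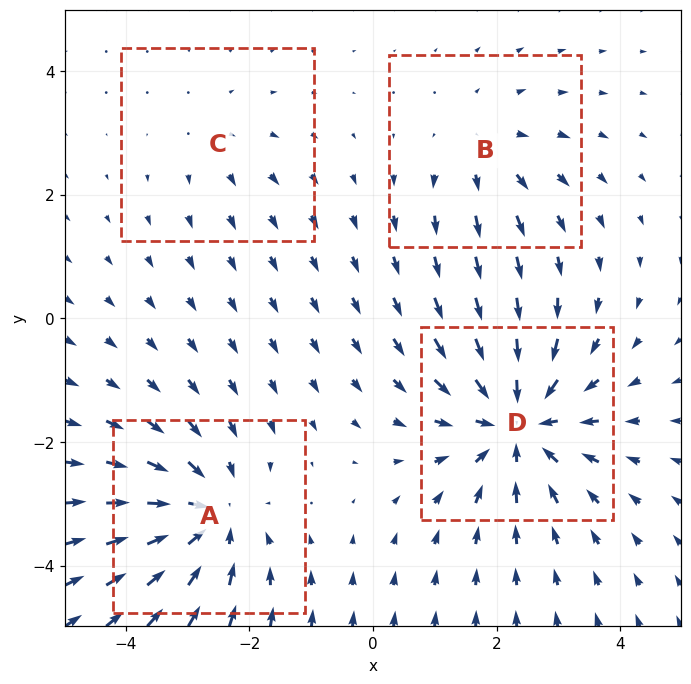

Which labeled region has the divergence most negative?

Divergence at each region's feature centre — A: about -5, B: about +3, C: about +2, D: about -6. Region D is most negative.

D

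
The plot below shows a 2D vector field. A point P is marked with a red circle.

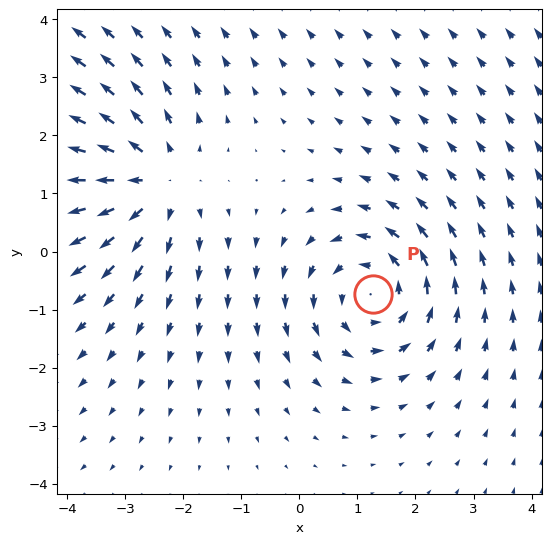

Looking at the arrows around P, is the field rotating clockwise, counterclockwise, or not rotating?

Near P at (1.3, -0.7) the arrows circulate counterclockwise. The curl (z-component) there is about +4; positive curl means counterclockwise rotation.

counterclockwise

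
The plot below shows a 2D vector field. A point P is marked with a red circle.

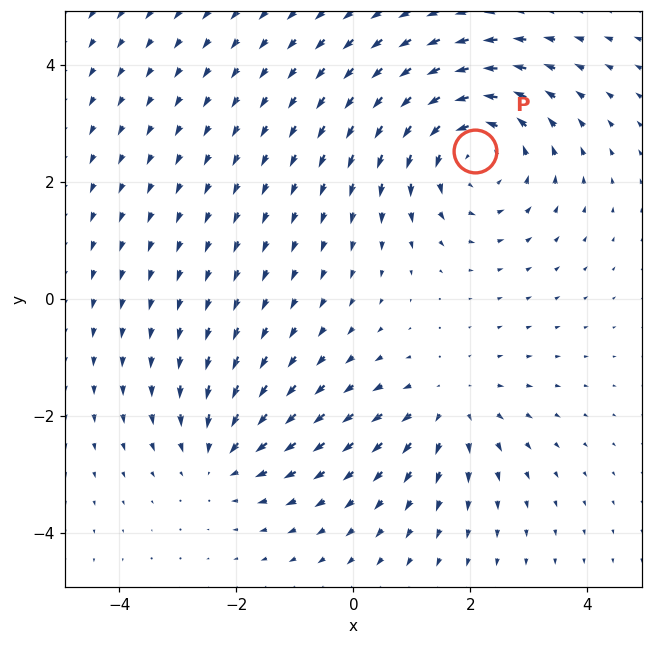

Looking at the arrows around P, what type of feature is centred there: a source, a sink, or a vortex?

vortex

At P (2.1, 2.5) the arrows circulate counterclockwise. Divergence ≈0, curl about +4 — near-zero divergence with nonzero curl is a vortex.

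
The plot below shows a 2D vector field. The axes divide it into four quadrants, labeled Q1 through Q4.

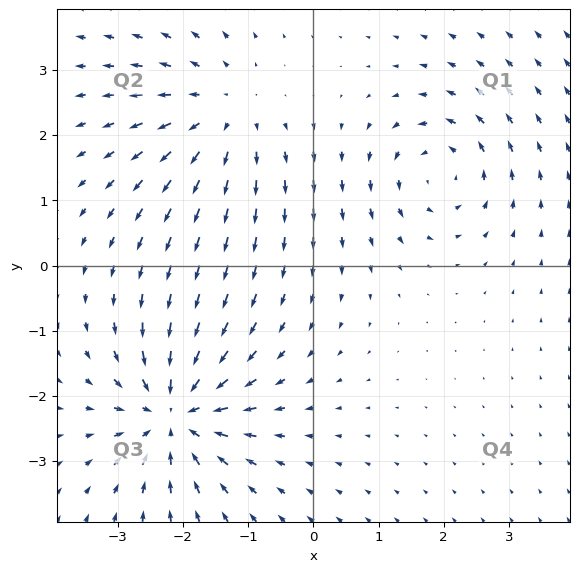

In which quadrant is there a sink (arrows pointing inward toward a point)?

The sink sits at approximately (-2.1, -2.3), which lies in quadrant Q3. The divergence there is about -5, negative as expected for a sink.

Q3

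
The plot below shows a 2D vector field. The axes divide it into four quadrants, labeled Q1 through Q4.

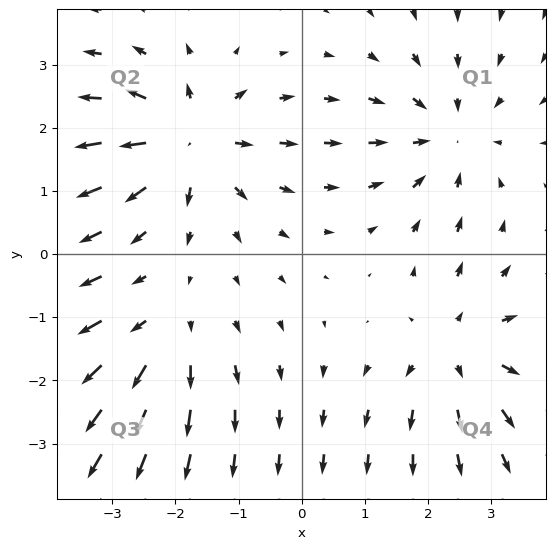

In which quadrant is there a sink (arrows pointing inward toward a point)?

Q1

The sink sits at approximately (2.3, 1.9), which lies in quadrant Q1. The divergence there is about -3, negative as expected for a sink.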